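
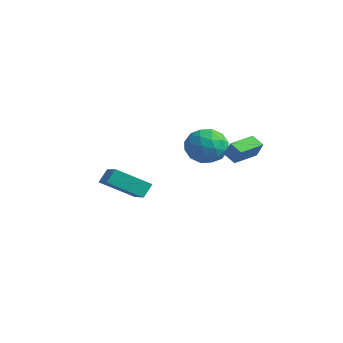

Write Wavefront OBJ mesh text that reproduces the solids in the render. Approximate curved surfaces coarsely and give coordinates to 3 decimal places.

v 1.557 -1.858 0.146
v 0.654 -3.328 1.137
v 1.479 -1.324 0.866
v 0.576 -2.795 1.857
v 3.464 -2.545 0.863
v 2.561 -4.016 1.854
v 3.386 -2.012 1.583
v 2.483 -3.482 2.574
v 3.558 2.571 2.129
v 2.887 2.416 2.555
v 3.32 4.053 2.296
v 2.649 3.897 2.722
v 4.111 2.563 2.998
v 3.44 2.407 3.424
v 3.873 4.044 3.165
v 3.202 3.889 3.591
v 0.57 2.294 3.197
v 1.159 3.27 2.902
v 2.041 1.23 2.618
v 2.63 2.206 2.323
v 2.427 1.96 3.457
v 1.518 2.618 3.815
v 1.682 1.882 1.705
v 0.773 2.54 2.063
v 1.847 3.015 1.98
v 2.308 3.064 3.063
v 0.892 1.436 2.457
v 1.353 1.485 3.54
v 0.735 2.875 3.1
v 2.465 1.625 2.42
v 2.345 1.48 3.086
v 2.692 2.054 2.913
v 0.946 2.492 3.637
v 1.293 3.066 3.463
v 2.038 2.296 3.79
v 1.907 1.434 2.057
v 2.254 2.008 1.883
v 0.508 2.446 2.607
v 0.855 3.02 2.434
v 1.162 2.204 1.73
v 1.486 3.299 2.385
v 2.351 2.674 2.045
v 1.793 2.483 1.682
v 1.259 2.87 1.892
v 1.757 3.328 3.021
v 2.622 2.702 2.681
v 2.502 2.558 3.348
v 1.968 2.945 3.558
v 2.161 3.178 2.48
v 0.578 1.798 2.839
v 1.443 1.172 2.499
v 1.232 1.555 1.962
v 0.698 1.942 2.172
v 0.849 1.826 3.475
v 1.714 1.201 3.135
v 1.941 1.63 3.628
v 1.407 2.017 3.838
v 1.039 1.322 3.04
f 2 4 1
f 5 2 1
f 1 4 3
f 3 5 1
f 2 8 4
f 6 2 5
f 6 8 2
f 4 8 3
f 7 5 3
f 3 8 7
f 7 6 5
f 8 6 7
f 10 12 9
f 13 10 9
f 9 12 11
f 11 13 9
f 10 16 12
f 14 10 13
f 14 16 10
f 12 16 11
f 15 13 11
f 11 16 15
f 15 14 13
f 16 14 15
f 17 54 33
f 54 28 57
f 33 57 22
f 54 57 33
f 17 33 29
f 33 22 34
f 29 34 18
f 33 34 29
f 17 29 38
f 29 18 39
f 38 39 24
f 29 39 38
f 17 38 50
f 38 24 53
f 50 53 27
f 38 53 50
f 17 50 54
f 50 27 58
f 54 58 28
f 50 58 54
f 18 34 45
f 34 22 48
f 45 48 26
f 34 48 45
f 22 57 35
f 57 28 56
f 35 56 21
f 57 56 35
f 28 58 55
f 58 27 51
f 55 51 19
f 58 51 55
f 27 53 52
f 53 24 40
f 52 40 23
f 53 40 52
f 24 39 44
f 39 18 41
f 44 41 25
f 39 41 44
f 20 46 32
f 46 26 47
f 32 47 21
f 46 47 32
f 20 32 30
f 32 21 31
f 30 31 19
f 32 31 30
f 20 30 37
f 30 19 36
f 37 36 23
f 30 36 37
f 20 37 42
f 37 23 43
f 42 43 25
f 37 43 42
f 20 42 46
f 42 25 49
f 46 49 26
f 42 49 46
f 21 47 35
f 47 26 48
f 35 48 22
f 47 48 35
f 19 31 55
f 31 21 56
f 55 56 28
f 31 56 55
f 23 36 52
f 36 19 51
f 52 51 27
f 36 51 52
f 25 43 44
f 43 23 40
f 44 40 24
f 43 40 44
f 26 49 45
f 49 25 41
f 45 41 18
f 49 41 45



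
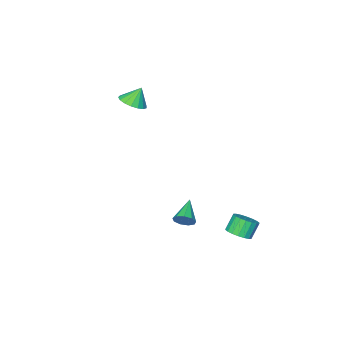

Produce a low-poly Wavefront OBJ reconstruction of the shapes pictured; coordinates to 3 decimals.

v 1.773 3.613 -1.036
v 2.146 3.488 -0.61
v 0.787 2.827 -0.404
v 1.942 3.816 -0.52
v 1.659 4.049 -0.672
v 1.429 4.078 -0.994
v 1.36 3.889 -1.336
v 1.484 3.571 -1.538
v 1.743 3.272 -1.505
v 2.016 3.133 -1.253
v 2.175 3.218 -0.9
v -1.581 3.743 -3.56
v -1.088 3.326 -3.264
v -1.646 3.261 -2.425
v -2.139 3.677 -2.72
v -0.995 3.615 -3.18
v -1.553 3.55 -2.34
v -1.018 3.93 -3.171
v -1.576 3.865 -2.331
v -1.152 4.208 -3.238
v -1.71 4.143 -2.399
v -1.371 4.394 -3.37
v -1.929 4.329 -2.53
v -1.632 4.45 -3.539
v -2.19 4.385 -2.7
v -1.883 4.367 -3.712
v -2.441 4.302 -2.873
v -2.074 4.159 -3.855
v -2.632 4.094 -3.016
v -2.167 3.87 -3.94
v -2.725 3.805 -3.1
v -2.144 3.555 -3.949
v -2.702 3.49 -3.109
v -2.01 3.277 -3.881
v -2.568 3.212 -3.042
v -1.791 3.091 -3.75
v -2.349 3.026 -2.91
v -1.53 3.035 -3.58
v -2.088 2.97 -2.741
v -1.279 3.118 -3.407
v -1.837 3.053 -2.568
v -0.07 -2.745 3.422
v 0.615 -2.515 3.741
v -0.55 -2.615 4.358
v 0.46 -2.193 3.617
v 0.184 -1.997 3.449
v -0.15 -1.973 3.274
v -0.467 -2.125 3.133
v -0.692 -2.42 3.058
v -0.774 -2.789 3.067
v -0.696 -3.148 3.157
v -0.474 -3.414 3.307
v -0.159 -3.527 3.484
v 0.175 -3.461 3.647
v 0.454 -3.231 3.758
v 0.613 -2.889 3.792
f 2 1 4
f 2 4 3
f 4 1 5
f 4 5 3
f 5 1 6
f 5 6 3
f 6 1 7
f 6 7 3
f 7 1 8
f 7 8 3
f 8 1 9
f 8 9 3
f 9 1 10
f 9 10 3
f 10 1 11
f 10 11 3
f 11 1 2
f 11 2 3
f 13 12 16
f 13 16 14
f 14 16 17
f 14 17 15
f 16 12 18
f 16 18 17
f 17 18 19
f 17 19 15
f 18 12 20
f 18 20 19
f 19 20 21
f 19 21 15
f 20 12 22
f 20 22 21
f 21 22 23
f 21 23 15
f 22 12 24
f 22 24 23
f 23 24 25
f 23 25 15
f 24 12 26
f 24 26 25
f 25 26 27
f 25 27 15
f 26 12 28
f 26 28 27
f 27 28 29
f 27 29 15
f 28 12 30
f 28 30 29
f 29 30 31
f 29 31 15
f 30 12 32
f 30 32 31
f 31 32 33
f 31 33 15
f 32 12 34
f 32 34 33
f 33 34 35
f 33 35 15
f 34 12 36
f 34 36 35
f 35 36 37
f 35 37 15
f 36 12 38
f 36 38 37
f 37 38 39
f 37 39 15
f 38 12 40
f 38 40 39
f 39 40 41
f 39 41 15
f 40 12 13
f 40 13 41
f 41 13 14
f 41 14 15
f 43 42 45
f 43 45 44
f 45 42 46
f 45 46 44
f 46 42 47
f 46 47 44
f 47 42 48
f 47 48 44
f 48 42 49
f 48 49 44
f 49 42 50
f 49 50 44
f 50 42 51
f 50 51 44
f 51 42 52
f 51 52 44
f 52 42 53
f 52 53 44
f 53 42 54
f 53 54 44
f 54 42 55
f 54 55 44
f 55 42 56
f 55 56 44
f 56 42 43
f 56 43 44



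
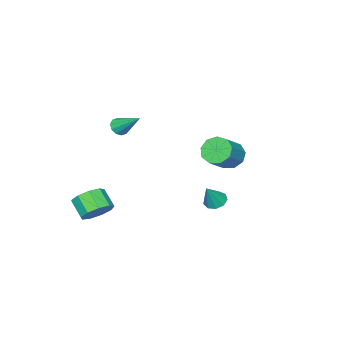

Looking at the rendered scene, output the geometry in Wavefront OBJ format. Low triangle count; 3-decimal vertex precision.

v 1.075 3.939 -1.122
v 1.542 3.453 -1.402
v 1.905 3.961 0.222
v 1.696 3.916 -1.505
v 1.56 4.391 -1.429
v 1.197 4.654 -1.209
v 0.777 4.582 -0.948
v 0.496 4.21 -0.769
v 0.487 3.711 -0.755
v 0.752 3.319 -0.913
v 1.169 3.217 -1.169
v 1.561 -2.953 2.643
v 2.073 -3.2 2.978
v 1.519 -1.367 3.877
v 2.22 -2.964 2.679
v 2.115 -2.724 2.367
v 1.798 -2.571 2.16
v 1.391 -2.564 2.138
v 1.049 -2.706 2.308
v 0.902 -2.942 2.607
v 1.007 -3.183 2.919
v 1.324 -3.335 3.126
v 1.731 -3.342 3.149
v -4.194 0.671 -0.835
v -3.651 0.024 -1.443
v -2.103 0.243 -0.293
v -2.646 0.889 0.315
v -3.576 0.694 -1.671
v -2.028 0.913 -0.521
v -3.79 1.353 -1.508
v -2.242 1.571 -0.358
v -4.193 1.692 -1.03
v -2.646 1.911 0.119
v -4.596 1.554 -0.461
v -3.049 1.772 0.689
v -4.811 1.002 -0.067
v -3.264 1.221 1.083
v -4.737 0.295 -0.032
v -3.19 0.514 1.118
v -4.409 -0.236 -0.373
v -2.862 -0.017 0.777
v -3.98 -0.343 -0.93
v -2.433 -0.124 0.22
v 3.048 -3.415 -4.161
v 3.502 -2.853 -3.345
v 3.205 -3.922 -2.443
v 2.752 -4.485 -3.259
v 2.776 -2.692 -3.393
v 2.479 -3.761 -2.491
v 2.177 -2.869 -3.8
v 1.88 -3.938 -2.898
v 1.986 -3.302 -4.376
v 1.689 -4.371 -3.474
v 2.292 -3.788 -4.852
v 1.995 -4.857 -3.95
v 2.952 -4.1 -5.004
v 2.655 -5.169 -4.102
v 3.657 -4.091 -4.762
v 3.36 -5.16 -3.86
v 4.077 -3.766 -4.238
v 3.781 -4.836 -3.336
v 4.016 -3.277 -3.679
v 3.719 -4.347 -2.777
f 2 1 4
f 2 4 3
f 4 1 5
f 4 5 3
f 5 1 6
f 5 6 3
f 6 1 7
f 6 7 3
f 7 1 8
f 7 8 3
f 8 1 9
f 8 9 3
f 9 1 10
f 9 10 3
f 10 1 11
f 10 11 3
f 11 1 2
f 11 2 3
f 13 12 15
f 13 15 14
f 15 12 16
f 15 16 14
f 16 12 17
f 16 17 14
f 17 12 18
f 17 18 14
f 18 12 19
f 18 19 14
f 19 12 20
f 19 20 14
f 20 12 21
f 20 21 14
f 21 12 22
f 21 22 14
f 22 12 23
f 22 23 14
f 23 12 13
f 23 13 14
f 25 24 28
f 25 28 26
f 26 28 29
f 26 29 27
f 28 24 30
f 28 30 29
f 29 30 31
f 29 31 27
f 30 24 32
f 30 32 31
f 31 32 33
f 31 33 27
f 32 24 34
f 32 34 33
f 33 34 35
f 33 35 27
f 34 24 36
f 34 36 35
f 35 36 37
f 35 37 27
f 36 24 38
f 36 38 37
f 37 38 39
f 37 39 27
f 38 24 40
f 38 40 39
f 39 40 41
f 39 41 27
f 40 24 42
f 40 42 41
f 41 42 43
f 41 43 27
f 42 24 25
f 42 25 43
f 43 25 26
f 43 26 27
f 45 44 48
f 45 48 46
f 46 48 49
f 46 49 47
f 48 44 50
f 48 50 49
f 49 50 51
f 49 51 47
f 50 44 52
f 50 52 51
f 51 52 53
f 51 53 47
f 52 44 54
f 52 54 53
f 53 54 55
f 53 55 47
f 54 44 56
f 54 56 55
f 55 56 57
f 55 57 47
f 56 44 58
f 56 58 57
f 57 58 59
f 57 59 47
f 58 44 60
f 58 60 59
f 59 60 61
f 59 61 47
f 60 44 62
f 60 62 61
f 61 62 63
f 61 63 47
f 62 44 45
f 62 45 63
f 63 45 46
f 63 46 47



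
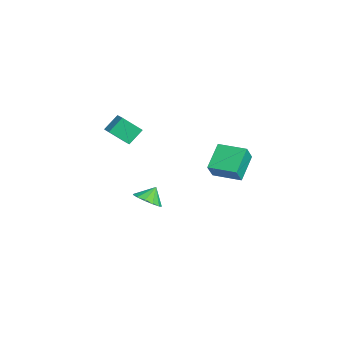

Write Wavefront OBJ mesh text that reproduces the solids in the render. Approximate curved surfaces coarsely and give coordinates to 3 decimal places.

v 1.112 1.868 0.281
v 1.688 1.469 1.292
v -0.15 2.672 1.317
v 0.426 2.273 2.328
v 2.054 3.307 0.312
v 2.63 2.908 1.323
v 0.792 4.111 1.348
v 1.368 3.712 2.359
v -0.164 -3.91 3.727
v -0.572 -3.121 4.534
v -0.087 -2.826 2.707
v -0.494 -2.038 3.514
v 0.634 -3.742 3.966
v 0.227 -2.954 4.773
v 0.712 -2.659 2.946
v 0.304 -1.87 3.753
v -2.794 -1.218 -3.978
v -1.895 -1.027 -3.737
v -3.146 -0.642 -3.122
v -2.05 -0.634 -4.065
v -2.441 -0.425 -4.365
v -2.944 -0.469 -4.543
v -3.399 -0.75 -4.541
v -3.663 -1.18 -4.361
v -3.65 -1.622 -4.059
v -3.366 -1.935 -3.731
v -2.9 -2.021 -3.482
v -2.4 -1.852 -3.39
v -2.026 -1.481 -3.485
f 2 4 1
f 5 2 1
f 1 4 3
f 3 5 1
f 2 8 4
f 6 2 5
f 6 8 2
f 4 8 3
f 7 5 3
f 3 8 7
f 7 6 5
f 8 6 7
f 10 12 9
f 13 10 9
f 9 12 11
f 11 13 9
f 10 16 12
f 14 10 13
f 14 16 10
f 12 16 11
f 15 13 11
f 11 16 15
f 15 14 13
f 16 14 15
f 18 17 20
f 18 20 19
f 20 17 21
f 20 21 19
f 21 17 22
f 21 22 19
f 22 17 23
f 22 23 19
f 23 17 24
f 23 24 19
f 24 17 25
f 24 25 19
f 25 17 26
f 25 26 19
f 26 17 27
f 26 27 19
f 27 17 28
f 27 28 19
f 28 17 29
f 28 29 19
f 29 17 18
f 29 18 19



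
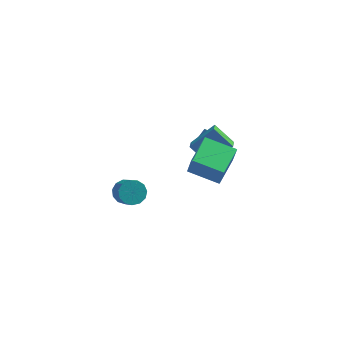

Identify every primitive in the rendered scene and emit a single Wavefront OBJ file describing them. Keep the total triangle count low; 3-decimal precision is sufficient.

v -0.345 1.835 -1.461
v 1.09 2.46 -0.232
v -0.299 2.775 -1.992
v 1.136 3.399 -0.763
v 0.844 1.181 -2.517
v 2.279 1.805 -1.288
v 0.89 2.12 -3.048
v 2.325 2.745 -1.819
v -0.414 -0.968 -0.959
v -0.167 -1.2 0.409
v 0.34 1.067 -0.749
v 0.587 0.834 0.62
v 1.513 -1.634 -1.42
v 1.76 -1.867 -0.051
v 2.267 0.4 -1.209
v 2.514 0.168 0.159
v 0.363 2.854 -3.108
v 1.099 3.608 -2.171
v -0.235 4.099 -3.64
v 0.501 4.853 -2.703
v 1.039 2.927 -3.697
v 1.775 3.681 -2.76
v 0.441 4.172 -4.229
v 1.177 4.926 -3.292
v -3.91 -3.04 -0.895
v -3.097 -2.837 -0.959
v -2.617 -4.278 0.591
v -3.43 -4.48 0.655
v -3.282 -2.548 -0.633
v -2.801 -3.988 0.917
v -3.665 -2.415 -0.39
v -3.185 -3.855 1.16
v -4.127 -2.48 -0.308
v -3.647 -3.92 1.243
v -4.52 -2.723 -0.412
v -4.039 -4.163 1.139
v -4.719 -3.066 -0.669
v -4.239 -4.507 0.881
v -4.661 -3.402 -0.999
v -4.181 -4.842 0.552
v -4.365 -3.622 -1.295
v -3.885 -5.062 0.255
v -3.925 -3.657 -1.464
v -3.444 -5.098 0.086
v -3.479 -3.497 -1.453
v -2.999 -4.937 0.097
v -3.171 -3.191 -1.265
v -2.691 -4.632 0.286
f 2 4 1
f 5 2 1
f 1 4 3
f 3 5 1
f 2 8 4
f 6 2 5
f 6 8 2
f 4 8 3
f 7 5 3
f 3 8 7
f 7 6 5
f 8 6 7
f 10 12 9
f 13 10 9
f 9 12 11
f 11 13 9
f 10 16 12
f 14 10 13
f 14 16 10
f 12 16 11
f 15 13 11
f 11 16 15
f 15 14 13
f 16 14 15
f 18 20 17
f 21 18 17
f 17 20 19
f 19 21 17
f 18 24 20
f 22 18 21
f 22 24 18
f 20 24 19
f 23 21 19
f 19 24 23
f 23 22 21
f 24 22 23
f 26 25 29
f 26 29 27
f 27 29 30
f 27 30 28
f 29 25 31
f 29 31 30
f 30 31 32
f 30 32 28
f 31 25 33
f 31 33 32
f 32 33 34
f 32 34 28
f 33 25 35
f 33 35 34
f 34 35 36
f 34 36 28
f 35 25 37
f 35 37 36
f 36 37 38
f 36 38 28
f 37 25 39
f 37 39 38
f 38 39 40
f 38 40 28
f 39 25 41
f 39 41 40
f 40 41 42
f 40 42 28
f 41 25 43
f 41 43 42
f 42 43 44
f 42 44 28
f 43 25 45
f 43 45 44
f 44 45 46
f 44 46 28
f 45 25 47
f 45 47 46
f 46 47 48
f 46 48 28
f 47 25 26
f 47 26 48
f 48 26 27
f 48 27 28



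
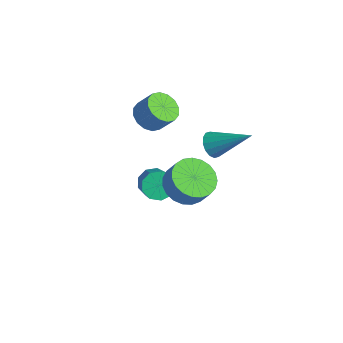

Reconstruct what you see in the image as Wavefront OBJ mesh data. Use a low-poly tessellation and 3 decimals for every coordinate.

v 2.854 0.524 1.608
v 3.772 0.625 1.068
v 4.305 0.718 1.992
v 3.386 0.616 2.532
v 3.638 1.048 1.103
v 4.171 1.14 2.027
v 3.368 1.38 1.226
v 3.901 1.473 2.149
v 3.01 1.564 1.414
v 3.543 1.657 2.338
v 2.624 1.569 1.636
v 3.157 1.661 2.56
v 2.278 1.392 1.854
v 2.811 1.484 2.777
v 2.032 1.066 2.028
v 2.565 1.158 2.952
v 1.928 0.645 2.131
v 2.46 0.738 3.054
v 1.983 0.204 2.142
v 2.516 0.296 3.066
v 2.19 -0.182 2.062
v 2.722 -0.09 2.985
v 2.511 -0.446 1.903
v 3.043 -0.354 2.826
v 2.891 -0.542 1.693
v 3.424 -0.45 2.617
v 3.265 -0.454 1.469
v 3.798 -0.362 2.392
v 3.568 -0.197 1.268
v 4.1 -0.105 2.192
v 3.747 0.185 1.127
v 4.28 0.277 2.05
v -2.513 2.746 1.076
v -1.999 3.229 0.55
v -1.353 3.597 1.518
v -1.867 3.114 2.044
v -2.338 3.507 0.671
v -1.693 3.875 1.638
v -2.725 3.582 0.9
v -2.079 3.95 1.868
v -3.054 3.432 1.177
v -2.409 3.8 2.144
v -3.239 3.099 1.426
v -2.593 3.467 2.394
v -3.229 2.671 1.582
v -2.583 3.039 2.55
v -3.027 2.263 1.602
v -2.381 2.631 2.57
v -2.687 1.985 1.482
v -2.042 2.353 2.449
v -2.301 1.91 1.252
v -1.655 2.278 2.22
v -1.971 2.06 0.976
v -1.326 2.428 1.943
v -1.787 2.393 0.726
v -1.141 2.761 1.694
v -1.797 2.821 0.57
v -1.151 3.189 1.538
v 1.339 3.331 1.537
v 1.792 2.797 1.425
v 2.841 4.349 2.763
v 1.855 3.034 1.151
v 1.779 3.351 0.981
v 1.586 3.662 0.96
v 1.326 3.885 1.093
v 1.069 3.96 1.346
v 0.885 3.866 1.649
v 0.822 3.629 1.923
v 0.898 3.312 2.093
v 1.092 3 2.115
v 1.352 2.777 1.981
v 1.608 2.703 1.728
v -0.926 1.781 -2.165
v -0.492 2.437 -2.24
v 0.6 1.834 -1.19
v 0.166 1.179 -1.115
v -0.847 2.496 -1.837
v 0.245 1.893 -0.787
v -1.239 2.22 -1.588
v -0.148 1.617 -0.538
v -1.485 1.739 -1.608
v -0.393 1.136 -0.558
v -1.469 1.278 -1.89
v -0.377 0.675 -0.839
v -1.199 1.052 -2.3
v -0.107 0.45 -1.25
v -0.801 1.168 -2.647
v 0.29 0.565 -1.597
v -0.462 1.57 -2.768
v 0.63 0.968 -1.718
v -0.339 2.072 -2.608
v 0.752 1.469 -1.558
f 2 1 5
f 2 5 3
f 3 5 6
f 3 6 4
f 5 1 7
f 5 7 6
f 6 7 8
f 6 8 4
f 7 1 9
f 7 9 8
f 8 9 10
f 8 10 4
f 9 1 11
f 9 11 10
f 10 11 12
f 10 12 4
f 11 1 13
f 11 13 12
f 12 13 14
f 12 14 4
f 13 1 15
f 13 15 14
f 14 15 16
f 14 16 4
f 15 1 17
f 15 17 16
f 16 17 18
f 16 18 4
f 17 1 19
f 17 19 18
f 18 19 20
f 18 20 4
f 19 1 21
f 19 21 20
f 20 21 22
f 20 22 4
f 21 1 23
f 21 23 22
f 22 23 24
f 22 24 4
f 23 1 25
f 23 25 24
f 24 25 26
f 24 26 4
f 25 1 27
f 25 27 26
f 26 27 28
f 26 28 4
f 27 1 29
f 27 29 28
f 28 29 30
f 28 30 4
f 29 1 31
f 29 31 30
f 30 31 32
f 30 32 4
f 31 1 2
f 31 2 32
f 32 2 3
f 32 3 4
f 34 33 37
f 34 37 35
f 35 37 38
f 35 38 36
f 37 33 39
f 37 39 38
f 38 39 40
f 38 40 36
f 39 33 41
f 39 41 40
f 40 41 42
f 40 42 36
f 41 33 43
f 41 43 42
f 42 43 44
f 42 44 36
f 43 33 45
f 43 45 44
f 44 45 46
f 44 46 36
f 45 33 47
f 45 47 46
f 46 47 48
f 46 48 36
f 47 33 49
f 47 49 48
f 48 49 50
f 48 50 36
f 49 33 51
f 49 51 50
f 50 51 52
f 50 52 36
f 51 33 53
f 51 53 52
f 52 53 54
f 52 54 36
f 53 33 55
f 53 55 54
f 54 55 56
f 54 56 36
f 55 33 57
f 55 57 56
f 56 57 58
f 56 58 36
f 57 33 34
f 57 34 58
f 58 34 35
f 58 35 36
f 60 59 62
f 60 62 61
f 62 59 63
f 62 63 61
f 63 59 64
f 63 64 61
f 64 59 65
f 64 65 61
f 65 59 66
f 65 66 61
f 66 59 67
f 66 67 61
f 67 59 68
f 67 68 61
f 68 59 69
f 68 69 61
f 69 59 70
f 69 70 61
f 70 59 71
f 70 71 61
f 71 59 72
f 71 72 61
f 72 59 60
f 72 60 61
f 74 73 77
f 74 77 75
f 75 77 78
f 75 78 76
f 77 73 79
f 77 79 78
f 78 79 80
f 78 80 76
f 79 73 81
f 79 81 80
f 80 81 82
f 80 82 76
f 81 73 83
f 81 83 82
f 82 83 84
f 82 84 76
f 83 73 85
f 83 85 84
f 84 85 86
f 84 86 76
f 85 73 87
f 85 87 86
f 86 87 88
f 86 88 76
f 87 73 89
f 87 89 88
f 88 89 90
f 88 90 76
f 89 73 91
f 89 91 90
f 90 91 92
f 90 92 76
f 91 73 74
f 91 74 92
f 92 74 75
f 92 75 76



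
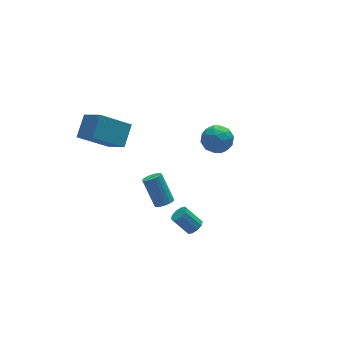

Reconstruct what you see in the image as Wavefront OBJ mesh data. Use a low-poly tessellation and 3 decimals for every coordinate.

v 0.309 -2.509 -3.721
v 0.609 -2.05 -3.767
v -0.07 -1.513 -2.824
v -0.369 -1.971 -2.779
v 0.342 -2.022 -3.975
v -0.337 -1.485 -3.032
v 0.062 -2.18 -4.087
v -0.616 -1.643 -3.144
v -0.123 -2.463 -4.058
v -0.802 -1.926 -3.116
v -0.143 -2.764 -3.902
v -0.822 -2.227 -2.959
v 0.01 -2.967 -3.676
v -0.669 -2.43 -2.733
v 0.277 -2.995 -3.468
v -0.402 -2.458 -2.525
v 0.556 -2.837 -3.356
v -0.122 -2.3 -2.413
v 0.742 -2.554 -3.384
v 0.063 -2.017 -2.442
v 0.762 -2.253 -3.541
v 0.083 -1.716 -2.598
v 3.929 2.757 -2.626
v 4.48 2.1 -2.157
v 2.84 2.66 -1.483
v 3.391 2.003 -1.014
v 3.684 2.934 -1.073
v 4.358 2.994 -1.78
v 2.962 1.766 -1.86
v 3.636 1.826 -2.567
v 3.883 1.488 -1.683
v 4.329 2.209 -1.197
v 2.991 2.551 -2.443
v 3.437 3.272 -1.957
v 4.3 2.437 -2.492
v 3.02 2.323 -1.148
v 3.192 2.87 -1.183
v 3.516 2.484 -0.907
v 4.228 2.962 -2.27
v 4.552 2.576 -1.994
v 4.084 3.066 -1.358
v 2.768 2.184 -1.646
v 3.092 1.798 -1.37
v 3.804 2.276 -2.733
v 4.128 1.89 -2.457
v 3.236 1.694 -2.282
v 4.273 1.691 -1.938
v 3.633 1.634 -1.266
v 3.381 1.495 -1.763
v 3.777 1.53 -2.178
v 4.535 2.115 -1.652
v 3.895 2.058 -0.98
v 4.067 2.605 -1.015
v 4.463 2.64 -1.43
v 4.184 1.755 -1.373
v 3.425 2.702 -2.66
v 2.785 2.645 -1.988
v 2.857 2.12 -2.21
v 3.253 2.155 -2.625
v 3.687 3.126 -2.374
v 3.047 3.069 -1.702
v 3.543 3.23 -1.462
v 3.939 3.265 -1.877
v 3.136 3.005 -2.267
v -2.008 -4.055 0.961
v -1.637 -4.325 1.227
v -1.921 -3.354 2.605
v -2.292 -3.085 2.339
v -1.514 -4.149 1.128
v -1.798 -3.178 2.507
v -1.489 -3.955 0.997
v -1.773 -2.984 2.376
v -1.566 -3.781 0.858
v -1.851 -2.81 2.237
v -1.731 -3.661 0.74
v -2.016 -2.69 2.119
v -1.951 -3.619 0.665
v -2.236 -2.648 2.044
v -2.182 -3.664 0.649
v -2.467 -2.693 2.028
v -2.379 -3.786 0.695
v -2.663 -2.815 2.073
v -2.502 -3.962 0.793
v -2.786 -2.991 2.172
v -2.527 -4.156 0.924
v -2.811 -3.185 2.303
v -2.449 -4.33 1.063
v -2.734 -3.359 2.442
v -2.284 -4.45 1.181
v -2.569 -3.479 2.56
v -2.064 -4.492 1.256
v -2.349 -3.521 2.635
v -1.833 -4.447 1.272
v -2.118 -3.476 2.651
v -2.411 3.162 -0.925
v -1.937 1.888 0.045
v -4.062 3.459 0.271
v -3.588 2.185 1.241
v -1.632 4.095 -0.081
v -1.158 2.821 0.889
v -3.283 4.392 1.115
v -2.809 3.118 2.085
f 2 1 5
f 2 5 3
f 3 5 6
f 3 6 4
f 5 1 7
f 5 7 6
f 6 7 8
f 6 8 4
f 7 1 9
f 7 9 8
f 8 9 10
f 8 10 4
f 9 1 11
f 9 11 10
f 10 11 12
f 10 12 4
f 11 1 13
f 11 13 12
f 12 13 14
f 12 14 4
f 13 1 15
f 13 15 14
f 14 15 16
f 14 16 4
f 15 1 17
f 15 17 16
f 16 17 18
f 16 18 4
f 17 1 19
f 17 19 18
f 18 19 20
f 18 20 4
f 19 1 21
f 19 21 20
f 20 21 22
f 20 22 4
f 21 1 2
f 21 2 22
f 22 2 3
f 22 3 4
f 23 60 39
f 60 34 63
f 39 63 28
f 60 63 39
f 23 39 35
f 39 28 40
f 35 40 24
f 39 40 35
f 23 35 44
f 35 24 45
f 44 45 30
f 35 45 44
f 23 44 56
f 44 30 59
f 56 59 33
f 44 59 56
f 23 56 60
f 56 33 64
f 60 64 34
f 56 64 60
f 24 40 51
f 40 28 54
f 51 54 32
f 40 54 51
f 28 63 41
f 63 34 62
f 41 62 27
f 63 62 41
f 34 64 61
f 64 33 57
f 61 57 25
f 64 57 61
f 33 59 58
f 59 30 46
f 58 46 29
f 59 46 58
f 30 45 50
f 45 24 47
f 50 47 31
f 45 47 50
f 26 52 38
f 52 32 53
f 38 53 27
f 52 53 38
f 26 38 36
f 38 27 37
f 36 37 25
f 38 37 36
f 26 36 43
f 36 25 42
f 43 42 29
f 36 42 43
f 26 43 48
f 43 29 49
f 48 49 31
f 43 49 48
f 26 48 52
f 48 31 55
f 52 55 32
f 48 55 52
f 27 53 41
f 53 32 54
f 41 54 28
f 53 54 41
f 25 37 61
f 37 27 62
f 61 62 34
f 37 62 61
f 29 42 58
f 42 25 57
f 58 57 33
f 42 57 58
f 31 49 50
f 49 29 46
f 50 46 30
f 49 46 50
f 32 55 51
f 55 31 47
f 51 47 24
f 55 47 51
f 66 65 69
f 66 69 67
f 67 69 70
f 67 70 68
f 69 65 71
f 69 71 70
f 70 71 72
f 70 72 68
f 71 65 73
f 71 73 72
f 72 73 74
f 72 74 68
f 73 65 75
f 73 75 74
f 74 75 76
f 74 76 68
f 75 65 77
f 75 77 76
f 76 77 78
f 76 78 68
f 77 65 79
f 77 79 78
f 78 79 80
f 78 80 68
f 79 65 81
f 79 81 80
f 80 81 82
f 80 82 68
f 81 65 83
f 81 83 82
f 82 83 84
f 82 84 68
f 83 65 85
f 83 85 84
f 84 85 86
f 84 86 68
f 85 65 87
f 85 87 86
f 86 87 88
f 86 88 68
f 87 65 89
f 87 89 88
f 88 89 90
f 88 90 68
f 89 65 91
f 89 91 90
f 90 91 92
f 90 92 68
f 91 65 93
f 91 93 92
f 92 93 94
f 92 94 68
f 93 65 66
f 93 66 94
f 94 66 67
f 94 67 68
f 96 98 95
f 99 96 95
f 95 98 97
f 97 99 95
f 96 102 98
f 100 96 99
f 100 102 96
f 98 102 97
f 101 99 97
f 97 102 101
f 101 100 99
f 102 100 101



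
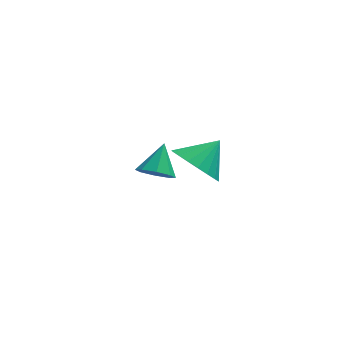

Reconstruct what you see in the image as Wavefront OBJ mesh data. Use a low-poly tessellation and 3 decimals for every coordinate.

v 0.17 -2.644 1.476
v 0.873 -2.5 0.655
v 1.07 -1.976 2.364
v 0.62 -2.125 0.63
v 0.289 -1.84 0.75
v -0.062 -1.693 0.996
v -0.373 -1.712 1.325
v -0.591 -1.891 1.68
v -0.677 -2.201 2
v -0.616 -2.587 2.229
v -0.419 -2.983 2.328
v -0.121 -3.321 2.279
v 0.228 -3.541 2.092
v 0.567 -3.607 1.798
v 0.837 -3.506 1.449
v 0.992 -3.256 1.104
v 1.005 -2.9 0.823
v -1.239 1.611 -2.366
v -0.454 1.498 -2.531
v -0.881 2.629 -1.354
v -0.709 1.939 -2.884
v -1.275 2.188 -2.934
v -1.819 2.099 -2.652
v -2.024 1.724 -2.202
v -1.769 1.283 -1.849
v -1.204 1.034 -1.799
v -0.659 1.123 -2.081
f 2 1 4
f 2 4 3
f 4 1 5
f 4 5 3
f 5 1 6
f 5 6 3
f 6 1 7
f 6 7 3
f 7 1 8
f 7 8 3
f 8 1 9
f 8 9 3
f 9 1 10
f 9 10 3
f 10 1 11
f 10 11 3
f 11 1 12
f 11 12 3
f 12 1 13
f 12 13 3
f 13 1 14
f 13 14 3
f 14 1 15
f 14 15 3
f 15 1 16
f 15 16 3
f 16 1 17
f 16 17 3
f 17 1 2
f 17 2 3
f 19 18 21
f 19 21 20
f 21 18 22
f 21 22 20
f 22 18 23
f 22 23 20
f 23 18 24
f 23 24 20
f 24 18 25
f 24 25 20
f 25 18 26
f 25 26 20
f 26 18 27
f 26 27 20
f 27 18 19
f 27 19 20



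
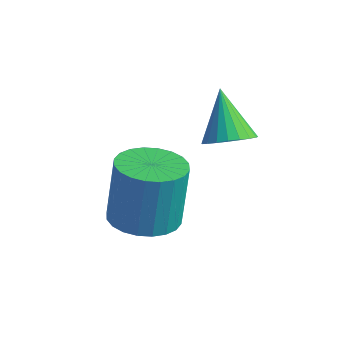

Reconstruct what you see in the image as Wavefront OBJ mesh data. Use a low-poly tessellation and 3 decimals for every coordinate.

v 4.11 -1.181 -0.521
v 4.756 -1.13 -0.104
v 3.23 -0.519 0.761
v 4.75 -0.847 -0.254
v 4.634 -0.621 -0.45
v 4.428 -0.493 -0.658
v 4.166 -0.483 -0.842
v 3.895 -0.594 -0.971
v 3.661 -0.807 -1.022
v 3.505 -1.084 -0.987
v 3.453 -1.378 -0.871
v 3.515 -1.638 -0.694
v 3.68 -1.818 -0.488
v 3.919 -1.889 -0.287
v 4.191 -1.837 -0.127
v 4.45 -1.672 -0.035
v 4.649 -1.422 -0.027
v 2.631 -3.011 -3.525
v 3.263 -2.199 -3.678
v 3.181 -1.758 -1.667
v 2.549 -2.569 -1.515
v 2.9 -2.027 -3.73
v 2.817 -1.586 -1.72
v 2.495 -2.005 -3.752
v 2.413 -1.563 -1.741
v 2.111 -2.136 -3.739
v 2.029 -1.694 -1.728
v 1.806 -2.4 -3.693
v 1.724 -1.958 -1.683
v 1.627 -2.757 -3.622
v 1.545 -2.315 -1.612
v 1.601 -3.153 -3.536
v 1.519 -2.711 -1.526
v 1.731 -3.527 -3.449
v 1.649 -3.085 -1.438
v 1.999 -3.822 -3.373
v 1.917 -3.381 -1.362
v 2.363 -3.994 -3.32
v 2.28 -3.553 -1.31
v 2.767 -4.017 -3.299
v 2.685 -3.575 -1.288
v 3.151 -3.886 -3.312
v 3.069 -3.444 -1.301
v 3.456 -3.622 -3.357
v 3.374 -3.18 -1.347
v 3.635 -3.265 -3.428
v 3.553 -2.823 -1.418
v 3.661 -2.869 -3.514
v 3.579 -2.427 -1.504
v 3.531 -2.495 -3.602
v 3.449 -2.053 -1.591
f 2 1 4
f 2 4 3
f 4 1 5
f 4 5 3
f 5 1 6
f 5 6 3
f 6 1 7
f 6 7 3
f 7 1 8
f 7 8 3
f 8 1 9
f 8 9 3
f 9 1 10
f 9 10 3
f 10 1 11
f 10 11 3
f 11 1 12
f 11 12 3
f 12 1 13
f 12 13 3
f 13 1 14
f 13 14 3
f 14 1 15
f 14 15 3
f 15 1 16
f 15 16 3
f 16 1 17
f 16 17 3
f 17 1 2
f 17 2 3
f 19 18 22
f 19 22 20
f 20 22 23
f 20 23 21
f 22 18 24
f 22 24 23
f 23 24 25
f 23 25 21
f 24 18 26
f 24 26 25
f 25 26 27
f 25 27 21
f 26 18 28
f 26 28 27
f 27 28 29
f 27 29 21
f 28 18 30
f 28 30 29
f 29 30 31
f 29 31 21
f 30 18 32
f 30 32 31
f 31 32 33
f 31 33 21
f 32 18 34
f 32 34 33
f 33 34 35
f 33 35 21
f 34 18 36
f 34 36 35
f 35 36 37
f 35 37 21
f 36 18 38
f 36 38 37
f 37 38 39
f 37 39 21
f 38 18 40
f 38 40 39
f 39 40 41
f 39 41 21
f 40 18 42
f 40 42 41
f 41 42 43
f 41 43 21
f 42 18 44
f 42 44 43
f 43 44 45
f 43 45 21
f 44 18 46
f 44 46 45
f 45 46 47
f 45 47 21
f 46 18 48
f 46 48 47
f 47 48 49
f 47 49 21
f 48 18 50
f 48 50 49
f 49 50 51
f 49 51 21
f 50 18 19
f 50 19 51
f 51 19 20
f 51 20 21



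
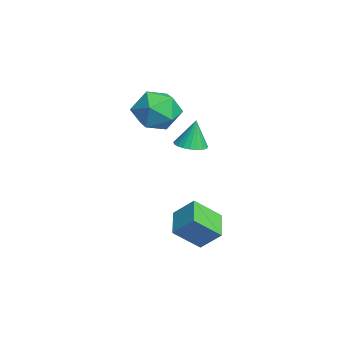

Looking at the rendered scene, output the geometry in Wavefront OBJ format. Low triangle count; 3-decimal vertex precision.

v -1.282 -1.037 1.755
v -0.82 -1.359 1.846
v -1.358 -0.843 2.825
v -0.725 -1.144 1.814
v -0.726 -0.911 1.772
v -0.824 -0.7 1.726
v -1 -0.547 1.686
v -1.226 -0.479 1.657
v -1.461 -0.507 1.646
v -1.665 -0.627 1.653
v -1.803 -0.819 1.678
v -1.851 -1.048 1.717
v -1.8 -1.275 1.761
v -1.66 -1.461 1.805
v -1.455 -1.574 1.841
v -1.219 -1.594 1.861
v -0.995 -1.518 1.863
v 0.236 -1.849 -0.562
v 0.564 -1.232 0.111
v 0.145 -0.938 -1.353
v 0.474 -0.321 -0.68
v 1.286 -2.039 -0.9
v 1.615 -1.422 -0.227
v 1.196 -1.128 -1.691
v 1.524 -0.511 -1.018
v -2.408 -1.107 2.802
v -2.078 -1.5 3.585
v -2.702 -2.48 2.235
v -2.372 -2.873 3.018
v -3.174 -2.391 3.038
v -2.992 -1.542 3.389
v -1.788 -2.438 2.431
v -1.606 -1.589 2.782
v -1.695 -2.323 3.355
v -2.552 -2.294 3.731
v -2.228 -1.686 2.089
v -3.085 -1.657 2.465
f 2 1 4
f 2 4 3
f 4 1 5
f 4 5 3
f 5 1 6
f 5 6 3
f 6 1 7
f 6 7 3
f 7 1 8
f 7 8 3
f 8 1 9
f 8 9 3
f 9 1 10
f 9 10 3
f 10 1 11
f 10 11 3
f 11 1 12
f 11 12 3
f 12 1 13
f 12 13 3
f 13 1 14
f 13 14 3
f 14 1 15
f 14 15 3
f 15 1 16
f 15 16 3
f 16 1 17
f 16 17 3
f 17 1 2
f 17 2 3
f 19 21 18
f 22 19 18
f 18 21 20
f 20 22 18
f 19 25 21
f 23 19 22
f 23 25 19
f 21 25 20
f 24 22 20
f 20 25 24
f 24 23 22
f 25 23 24
f 26 37 31
f 26 31 27
f 26 27 33
f 26 33 36
f 26 36 37
f 27 31 35
f 31 37 30
f 37 36 28
f 36 33 32
f 33 27 34
f 29 35 30
f 29 30 28
f 29 28 32
f 29 32 34
f 29 34 35
f 30 35 31
f 28 30 37
f 32 28 36
f 34 32 33
f 35 34 27



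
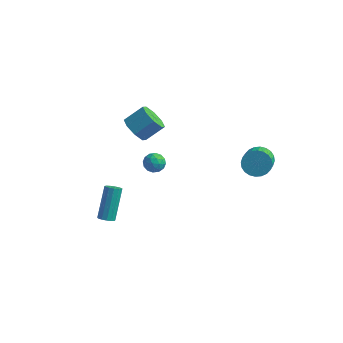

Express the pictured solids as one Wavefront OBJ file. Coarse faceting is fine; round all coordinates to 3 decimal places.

v -4.255 2.144 1.187
v -3.558 2.181 0.514
v -2.747 3.012 1.399
v -3.445 2.976 2.073
v -4.049 2.733 0.445
v -3.238 3.565 1.33
v -4.661 2.941 0.811
v -3.85 3.772 1.696
v -5.035 2.682 1.397
v -4.224 3.513 2.282
v -4.953 2.108 1.861
v -4.142 2.939 2.746
v -4.462 1.555 1.93
v -3.651 2.387 2.815
v -3.85 1.348 1.564
v -3.039 2.179 2.449
v -3.476 1.607 0.978
v -2.665 2.438 1.863
v 3.056 3.551 0.31
v 3.527 3.225 -0.371
v 4.015 1.762 0.669
v 3.544 2.089 1.35
v 3.766 3.419 -0.21
v 4.254 1.956 0.83
v 3.897 3.633 0.03
v 4.385 2.17 1.07
v 3.899 3.835 0.313
v 4.388 2.372 1.352
v 3.774 3.994 0.595
v 4.262 2.531 1.635
v 3.539 4.085 0.834
v 4.027 2.622 1.873
v 3.23 4.095 0.993
v 3.719 2.632 2.033
v 2.895 4.022 1.048
v 3.384 2.559 2.088
v 2.585 3.878 0.991
v 3.073 2.415 2.031
v 2.346 3.684 0.83
v 2.834 2.221 1.87
v 2.215 3.47 0.59
v 2.703 2.007 1.63
v 2.212 3.268 0.308
v 2.701 1.805 1.347
v 2.338 3.109 0.025
v 2.826 1.646 1.065
v 2.573 3.018 -0.213
v 3.061 1.555 0.826
v 2.881 3.008 -0.373
v 3.37 1.545 0.667
v 3.216 3.081 -0.428
v 3.705 1.618 0.612
v -2.637 -4.301 -0.978
v -2.13 -4.258 -0.949
v -2.336 -2.996 0.767
v -2.843 -3.039 0.738
v -2.22 -4.043 -1.118
v -2.426 -2.781 0.599
v -2.442 -3.91 -1.242
v -2.648 -2.649 0.474
v -2.727 -3.901 -1.282
v -2.932 -2.64 0.434
v -2.983 -4.02 -1.226
v -3.188 -2.758 0.49
v -3.129 -4.227 -1.091
v -3.335 -2.965 0.625
v -3.119 -4.458 -0.921
v -3.325 -3.196 0.796
v -2.956 -4.639 -0.768
v -3.162 -3.377 0.948
v -2.692 -4.712 -0.682
v -2.898 -3.451 1.034
v -2.41 -4.656 -0.69
v -2.616 -3.394 1.026
v -2.201 -4.486 -0.79
v -2.407 -3.224 0.927
v -0.67 -2.072 3.956
v -0.24 -1.902 3.467
v -0.9 -2.998 3.433
v -0.47 -2.828 2.944
v -0.238 -2.987 3.555
v -0.096 -2.415 3.879
v -1.044 -2.485 3.021
v -0.902 -1.913 3.345
v -0.471 -2.158 2.889
v 0.027 -2.468 3.219
v -1.167 -2.432 3.681
v -0.669 -2.742 4.011
v -0.435 -1.905 3.758
v -0.705 -2.995 3.142
v -0.569 -3.088 3.502
v -0.316 -2.988 3.214
v -0.35 -2.207 4
v -0.097 -2.107 3.712
v -0.096 -2.745 3.764
v -1.043 -2.793 3.188
v -0.79 -2.693 2.9
v -0.824 -1.912 3.686
v -0.571 -1.812 3.398
v -1.044 -2.155 3.136
v -0.318 -1.956 3.131
v -0.453 -2.501 2.823
v -0.791 -2.299 2.869
v -0.707 -1.962 3.059
v -0.025 -2.138 3.324
v -0.161 -2.683 3.017
v -0.024 -2.776 3.376
v 0.059 -2.44 3.566
v -0.161 -2.289 2.985
v -0.979 -2.217 3.883
v -1.115 -2.762 3.576
v -1.199 -2.46 3.334
v -1.116 -2.124 3.524
v -0.687 -2.399 4.077
v -0.822 -2.944 3.769
v -0.433 -2.938 3.841
v -0.349 -2.601 4.031
v -0.979 -2.611 3.915
f 2 1 5
f 2 5 3
f 3 5 6
f 3 6 4
f 5 1 7
f 5 7 6
f 6 7 8
f 6 8 4
f 7 1 9
f 7 9 8
f 8 9 10
f 8 10 4
f 9 1 11
f 9 11 10
f 10 11 12
f 10 12 4
f 11 1 13
f 11 13 12
f 12 13 14
f 12 14 4
f 13 1 15
f 13 15 14
f 14 15 16
f 14 16 4
f 15 1 17
f 15 17 16
f 16 17 18
f 16 18 4
f 17 1 2
f 17 2 18
f 18 2 3
f 18 3 4
f 20 19 23
f 20 23 21
f 21 23 24
f 21 24 22
f 23 19 25
f 23 25 24
f 24 25 26
f 24 26 22
f 25 19 27
f 25 27 26
f 26 27 28
f 26 28 22
f 27 19 29
f 27 29 28
f 28 29 30
f 28 30 22
f 29 19 31
f 29 31 30
f 30 31 32
f 30 32 22
f 31 19 33
f 31 33 32
f 32 33 34
f 32 34 22
f 33 19 35
f 33 35 34
f 34 35 36
f 34 36 22
f 35 19 37
f 35 37 36
f 36 37 38
f 36 38 22
f 37 19 39
f 37 39 38
f 38 39 40
f 38 40 22
f 39 19 41
f 39 41 40
f 40 41 42
f 40 42 22
f 41 19 43
f 41 43 42
f 42 43 44
f 42 44 22
f 43 19 45
f 43 45 44
f 44 45 46
f 44 46 22
f 45 19 47
f 45 47 46
f 46 47 48
f 46 48 22
f 47 19 49
f 47 49 48
f 48 49 50
f 48 50 22
f 49 19 51
f 49 51 50
f 50 51 52
f 50 52 22
f 51 19 20
f 51 20 52
f 52 20 21
f 52 21 22
f 54 53 57
f 54 57 55
f 55 57 58
f 55 58 56
f 57 53 59
f 57 59 58
f 58 59 60
f 58 60 56
f 59 53 61
f 59 61 60
f 60 61 62
f 60 62 56
f 61 53 63
f 61 63 62
f 62 63 64
f 62 64 56
f 63 53 65
f 63 65 64
f 64 65 66
f 64 66 56
f 65 53 67
f 65 67 66
f 66 67 68
f 66 68 56
f 67 53 69
f 67 69 68
f 68 69 70
f 68 70 56
f 69 53 71
f 69 71 70
f 70 71 72
f 70 72 56
f 71 53 73
f 71 73 72
f 72 73 74
f 72 74 56
f 73 53 75
f 73 75 74
f 74 75 76
f 74 76 56
f 75 53 54
f 75 54 76
f 76 54 55
f 76 55 56
f 77 114 93
f 114 88 117
f 93 117 82
f 114 117 93
f 77 93 89
f 93 82 94
f 89 94 78
f 93 94 89
f 77 89 98
f 89 78 99
f 98 99 84
f 89 99 98
f 77 98 110
f 98 84 113
f 110 113 87
f 98 113 110
f 77 110 114
f 110 87 118
f 114 118 88
f 110 118 114
f 78 94 105
f 94 82 108
f 105 108 86
f 94 108 105
f 82 117 95
f 117 88 116
f 95 116 81
f 117 116 95
f 88 118 115
f 118 87 111
f 115 111 79
f 118 111 115
f 87 113 112
f 113 84 100
f 112 100 83
f 113 100 112
f 84 99 104
f 99 78 101
f 104 101 85
f 99 101 104
f 80 106 92
f 106 86 107
f 92 107 81
f 106 107 92
f 80 92 90
f 92 81 91
f 90 91 79
f 92 91 90
f 80 90 97
f 90 79 96
f 97 96 83
f 90 96 97
f 80 97 102
f 97 83 103
f 102 103 85
f 97 103 102
f 80 102 106
f 102 85 109
f 106 109 86
f 102 109 106
f 81 107 95
f 107 86 108
f 95 108 82
f 107 108 95
f 79 91 115
f 91 81 116
f 115 116 88
f 91 116 115
f 83 96 112
f 96 79 111
f 112 111 87
f 96 111 112
f 85 103 104
f 103 83 100
f 104 100 84
f 103 100 104
f 86 109 105
f 109 85 101
f 105 101 78
f 109 101 105



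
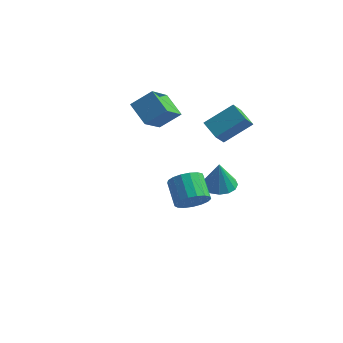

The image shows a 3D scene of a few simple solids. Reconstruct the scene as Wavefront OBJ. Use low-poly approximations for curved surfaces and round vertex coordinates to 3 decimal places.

v 3.297 -2.685 1.858
v 3.597 -3.007 2.597
v 2.923 -2.016 3.301
v 2.623 -1.695 2.562
v 3.883 -2.733 2.485
v 3.209 -1.742 3.19
v 4.035 -2.448 2.23
v 3.361 -1.457 2.935
v 4.018 -2.217 1.889
v 3.344 -1.227 2.594
v 3.835 -2.094 1.541
v 3.161 -1.103 2.246
v 3.53 -2.106 1.266
v 2.856 -1.116 1.971
v 3.171 -2.251 1.126
v 2.497 -1.26 1.831
v 2.841 -2.495 1.154
v 2.167 -1.505 1.859
v 2.615 -2.783 1.343
v 1.941 -1.793 2.048
v 2.546 -3.049 1.65
v 1.872 -2.058 2.354
v 2.649 -3.231 2.004
v 1.974 -2.24 2.709
v 2.9 -3.288 2.325
v 2.226 -2.298 3.03
v 3.242 -3.207 2.539
v 2.568 -2.217 3.244
v 2.379 3.234 2.482
v 2.244 2.307 3.508
v 3.573 4.122 3.441
v 3.438 3.195 4.467
v 3.162 2.645 2.053
v 3.027 1.718 3.079
v 4.356 3.533 3.012
v 4.221 2.606 4.038
v -1.551 2.626 3.752
v -0.604 3.151 4.558
v -1.305 4.127 2.485
v -0.358 4.652 3.291
v -0.562 1.888 3.069
v 0.385 2.413 3.875
v -0.316 3.389 1.802
v 0.631 3.914 2.608
v 2.719 3.582 -1.944
v 3.583 3.371 -1.946
v 2.701 3.498 -0.356
v 3.573 3.83 -1.921
v 3.334 4.224 -1.903
v 2.93 4.445 -1.896
v 2.469 4.435 -1.901
v 2.076 4.197 -1.918
v 1.854 3.794 -1.942
v 1.864 3.334 -1.966
v 2.103 2.94 -1.985
v 2.507 2.719 -1.992
v 2.968 2.729 -1.986
v 3.362 2.967 -1.969
f 2 1 5
f 2 5 3
f 3 5 6
f 3 6 4
f 5 1 7
f 5 7 6
f 6 7 8
f 6 8 4
f 7 1 9
f 7 9 8
f 8 9 10
f 8 10 4
f 9 1 11
f 9 11 10
f 10 11 12
f 10 12 4
f 11 1 13
f 11 13 12
f 12 13 14
f 12 14 4
f 13 1 15
f 13 15 14
f 14 15 16
f 14 16 4
f 15 1 17
f 15 17 16
f 16 17 18
f 16 18 4
f 17 1 19
f 17 19 18
f 18 19 20
f 18 20 4
f 19 1 21
f 19 21 20
f 20 21 22
f 20 22 4
f 21 1 23
f 21 23 22
f 22 23 24
f 22 24 4
f 23 1 25
f 23 25 24
f 24 25 26
f 24 26 4
f 25 1 27
f 25 27 26
f 26 27 28
f 26 28 4
f 27 1 2
f 27 2 28
f 28 2 3
f 28 3 4
f 30 32 29
f 33 30 29
f 29 32 31
f 31 33 29
f 30 36 32
f 34 30 33
f 34 36 30
f 32 36 31
f 35 33 31
f 31 36 35
f 35 34 33
f 36 34 35
f 38 40 37
f 41 38 37
f 37 40 39
f 39 41 37
f 38 44 40
f 42 38 41
f 42 44 38
f 40 44 39
f 43 41 39
f 39 44 43
f 43 42 41
f 44 42 43
f 46 45 48
f 46 48 47
f 48 45 49
f 48 49 47
f 49 45 50
f 49 50 47
f 50 45 51
f 50 51 47
f 51 45 52
f 51 52 47
f 52 45 53
f 52 53 47
f 53 45 54
f 53 54 47
f 54 45 55
f 54 55 47
f 55 45 56
f 55 56 47
f 56 45 57
f 56 57 47
f 57 45 58
f 57 58 47
f 58 45 46
f 58 46 47



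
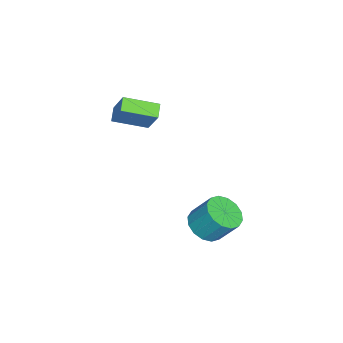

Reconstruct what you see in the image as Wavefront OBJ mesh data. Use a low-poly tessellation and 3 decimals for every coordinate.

v 2.65 0.36 -4.221
v 3.422 0.82 -4.636
v 3.543 1.739 -3.394
v 2.77 1.28 -2.979
v 3.011 1.084 -4.792
v 3.132 2.003 -3.55
v 2.503 1.154 -4.794
v 2.624 2.073 -3.552
v 2.035 1.011 -4.643
v 2.156 1.931 -3.401
v 1.731 0.694 -4.379
v 1.852 1.614 -3.137
v 1.673 0.288 -4.072
v 1.794 1.207 -2.83
v 1.877 -0.099 -3.806
v 1.998 0.82 -2.564
v 2.288 -0.363 -3.65
v 2.409 0.556 -2.408
v 2.796 -0.433 -3.648
v 2.917 0.486 -2.406
v 3.264 -0.291 -3.799
v 3.385 0.629 -2.557
v 3.568 0.026 -4.063
v 3.689 0.946 -2.821
v 3.626 0.433 -4.37
v 3.747 1.352 -3.128
v 1.132 -4.369 1.09
v 0.412 -4.446 1.475
v 0.671 -2.759 0.549
v -0.049 -2.836 0.934
v 1.769 -3.744 2.406
v 1.049 -3.821 2.791
v 1.308 -2.134 1.865
v 0.588 -2.211 2.25
f 2 1 5
f 2 5 3
f 3 5 6
f 3 6 4
f 5 1 7
f 5 7 6
f 6 7 8
f 6 8 4
f 7 1 9
f 7 9 8
f 8 9 10
f 8 10 4
f 9 1 11
f 9 11 10
f 10 11 12
f 10 12 4
f 11 1 13
f 11 13 12
f 12 13 14
f 12 14 4
f 13 1 15
f 13 15 14
f 14 15 16
f 14 16 4
f 15 1 17
f 15 17 16
f 16 17 18
f 16 18 4
f 17 1 19
f 17 19 18
f 18 19 20
f 18 20 4
f 19 1 21
f 19 21 20
f 20 21 22
f 20 22 4
f 21 1 23
f 21 23 22
f 22 23 24
f 22 24 4
f 23 1 25
f 23 25 24
f 24 25 26
f 24 26 4
f 25 1 2
f 25 2 26
f 26 2 3
f 26 3 4
f 28 30 27
f 31 28 27
f 27 30 29
f 29 31 27
f 28 34 30
f 32 28 31
f 32 34 28
f 30 34 29
f 33 31 29
f 29 34 33
f 33 32 31
f 34 32 33



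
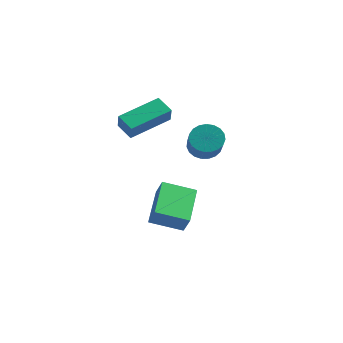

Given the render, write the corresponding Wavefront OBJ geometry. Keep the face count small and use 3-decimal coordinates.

v 0.716 -0.81 0.995
v 1.133 -1.061 0.385
v 2.081 -2.182 1.496
v 1.664 -1.93 2.105
v 1.309 -0.81 0.489
v 2.257 -1.93 1.599
v 1.383 -0.558 0.679
v 2.331 -1.678 1.789
v 1.342 -0.35 0.925
v 2.29 -1.47 2.035
v 1.193 -0.221 1.182
v 2.14 -1.342 2.292
v 0.961 -0.195 1.407
v 1.908 -1.315 2.517
v 0.686 -0.274 1.561
v 1.634 -1.394 2.671
v 0.417 -0.446 1.617
v 1.365 -1.567 2.727
v 0.2 -0.681 1.565
v 1.148 -1.802 2.675
v 0.072 -0.939 1.415
v 1.019 -2.059 2.525
v 0.055 -1.174 1.192
v 1.003 -2.294 2.302
v 0.153 -1.346 0.935
v 1.1 -2.466 2.045
v 0.348 -1.425 0.689
v 1.295 -2.546 1.799
v 0.606 -1.398 0.495
v 1.554 -2.519 1.605
v 0.884 -1.27 0.388
v 1.832 -2.39 1.498
v -2.665 -2.579 1.913
v -2.28 -3.012 2.728
v -1.93 -0.69 2.568
v -1.545 -1.123 3.383
v -1.835 -2.737 1.437
v -1.45 -3.17 2.252
v -1.1 -0.848 2.092
v -0.715 -1.281 2.907
v 0.458 -1.972 -3.903
v -0.779 -2.884 -3.39
v -0.451 -0.232 -3.002
v -1.688 -1.143 -2.49
v 0.948 -2.157 -3.05
v -0.289 -3.068 -2.538
v 0.039 -0.416 -2.15
v -1.198 -1.328 -1.637
f 2 1 5
f 2 5 3
f 3 5 6
f 3 6 4
f 5 1 7
f 5 7 6
f 6 7 8
f 6 8 4
f 7 1 9
f 7 9 8
f 8 9 10
f 8 10 4
f 9 1 11
f 9 11 10
f 10 11 12
f 10 12 4
f 11 1 13
f 11 13 12
f 12 13 14
f 12 14 4
f 13 1 15
f 13 15 14
f 14 15 16
f 14 16 4
f 15 1 17
f 15 17 16
f 16 17 18
f 16 18 4
f 17 1 19
f 17 19 18
f 18 19 20
f 18 20 4
f 19 1 21
f 19 21 20
f 20 21 22
f 20 22 4
f 21 1 23
f 21 23 22
f 22 23 24
f 22 24 4
f 23 1 25
f 23 25 24
f 24 25 26
f 24 26 4
f 25 1 27
f 25 27 26
f 26 27 28
f 26 28 4
f 27 1 29
f 27 29 28
f 28 29 30
f 28 30 4
f 29 1 31
f 29 31 30
f 30 31 32
f 30 32 4
f 31 1 2
f 31 2 32
f 32 2 3
f 32 3 4
f 34 36 33
f 37 34 33
f 33 36 35
f 35 37 33
f 34 40 36
f 38 34 37
f 38 40 34
f 36 40 35
f 39 37 35
f 35 40 39
f 39 38 37
f 40 38 39
f 42 44 41
f 45 42 41
f 41 44 43
f 43 45 41
f 42 48 44
f 46 42 45
f 46 48 42
f 44 48 43
f 47 45 43
f 43 48 47
f 47 46 45
f 48 46 47



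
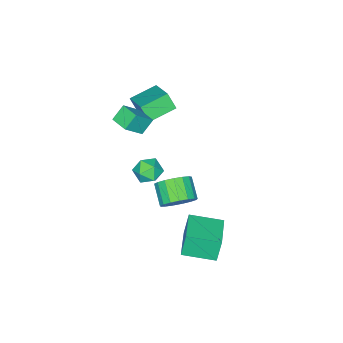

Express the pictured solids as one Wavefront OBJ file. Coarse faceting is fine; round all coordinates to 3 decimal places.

v 2.437 1.699 -3.825
v 2.121 1.782 -2.392
v 1.46 3.264 -4.131
v 1.144 3.347 -2.697
v 4.096 2.793 -3.523
v 3.78 2.876 -2.089
v 3.119 4.358 -3.828
v 2.803 4.441 -2.395
v 1.885 -2.308 2.756
v 1.177 -2.156 3.489
v 2.16 -1.244 2.799
v 1.452 -1.091 3.532
v 2.888 -2.609 3.788
v 2.18 -2.456 4.521
v 3.163 -1.544 3.831
v 2.455 -1.392 4.564
v -0.026 -3.275 1.622
v -0.001 -3.838 2.555
v -1.475 -2.636 2.047
v -1.45 -3.199 2.98
v 0.89 -1.781 2.5
v 0.915 -2.344 3.433
v -0.559 -1.142 2.925
v -0.534 -1.705 3.858
v 2.437 -0.112 0.898
v 3.075 0.334 0.528
v 3.285 -0.454 1.952
v 3.923 -0.008 1.582
v 3.243 0.407 1.911
v 2.719 0.618 1.26
v 3.641 -0.738 1.22
v 3.117 -0.527 0.569
v 3.82 -0.053 0.727
v 3.574 0.654 1.155
v 2.786 -0.774 1.325
v 2.54 -0.067 1.753
v 1.027 0.258 -3.328
v 1.78 0.296 -2.627
v 1.087 -0.639 -1.831
v 0.333 -0.678 -2.532
v 1.467 0.649 -2.483
v 0.774 -0.286 -1.688
v 1.054 0.913 -2.534
v 0.361 -0.022 -1.738
v 0.634 1.027 -2.766
v -0.059 0.091 -1.97
v 0.304 0.964 -3.127
v -0.389 0.029 -2.331
v 0.14 0.739 -3.534
v -0.553 -0.196 -2.738
v 0.179 0.404 -3.894
v -0.515 -0.531 -3.098
v 0.412 0.036 -4.124
v -0.281 -0.899 -3.328
v 0.785 -0.282 -4.172
v 0.092 -1.217 -3.376
v 1.215 -0.476 -4.026
v 0.522 -1.411 -3.23
v 1.601 -0.502 -3.721
v 0.908 -1.437 -2.925
v 1.855 -0.354 -3.325
v 1.162 -1.289 -2.529
v 1.92 -0.066 -2.93
v 1.227 -1.001 -2.135
f 2 4 1
f 5 2 1
f 1 4 3
f 3 5 1
f 2 8 4
f 6 2 5
f 6 8 2
f 4 8 3
f 7 5 3
f 3 8 7
f 7 6 5
f 8 6 7
f 10 12 9
f 13 10 9
f 9 12 11
f 11 13 9
f 10 16 12
f 14 10 13
f 14 16 10
f 12 16 11
f 15 13 11
f 11 16 15
f 15 14 13
f 16 14 15
f 18 20 17
f 21 18 17
f 17 20 19
f 19 21 17
f 18 24 20
f 22 18 21
f 22 24 18
f 20 24 19
f 23 21 19
f 19 24 23
f 23 22 21
f 24 22 23
f 25 36 30
f 25 30 26
f 25 26 32
f 25 32 35
f 25 35 36
f 26 30 34
f 30 36 29
f 36 35 27
f 35 32 31
f 32 26 33
f 28 34 29
f 28 29 27
f 28 27 31
f 28 31 33
f 28 33 34
f 29 34 30
f 27 29 36
f 31 27 35
f 33 31 32
f 34 33 26
f 38 37 41
f 38 41 39
f 39 41 42
f 39 42 40
f 41 37 43
f 41 43 42
f 42 43 44
f 42 44 40
f 43 37 45
f 43 45 44
f 44 45 46
f 44 46 40
f 45 37 47
f 45 47 46
f 46 47 48
f 46 48 40
f 47 37 49
f 47 49 48
f 48 49 50
f 48 50 40
f 49 37 51
f 49 51 50
f 50 51 52
f 50 52 40
f 51 37 53
f 51 53 52
f 52 53 54
f 52 54 40
f 53 37 55
f 53 55 54
f 54 55 56
f 54 56 40
f 55 37 57
f 55 57 56
f 56 57 58
f 56 58 40
f 57 37 59
f 57 59 58
f 58 59 60
f 58 60 40
f 59 37 61
f 59 61 60
f 60 61 62
f 60 62 40
f 61 37 63
f 61 63 62
f 62 63 64
f 62 64 40
f 63 37 38
f 63 38 64
f 64 38 39
f 64 39 40



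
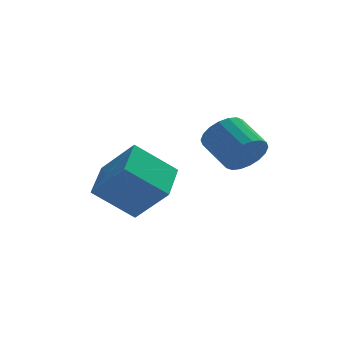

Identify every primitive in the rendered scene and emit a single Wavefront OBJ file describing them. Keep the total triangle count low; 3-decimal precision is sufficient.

v -1.229 1.386 -0.673
v -0.263 0.614 0.608
v -0.654 2.854 -0.222
v 0.311 2.083 1.059
v 0.169 1.197 -1.839
v 1.134 0.426 -0.558
v 0.743 2.666 -1.388
v 1.709 1.894 -0.107
v 3.349 -0.772 1.474
v 3.865 -0.307 1.057
v 3.347 0.816 1.668
v 2.831 0.352 2.086
v 3.577 -0.322 0.841
v 3.059 0.802 1.452
v 3.244 -0.426 0.75
v 2.726 0.698 1.361
v 2.932 -0.598 0.802
v 2.414 0.525 1.413
v 2.702 -0.805 0.988
v 2.185 0.319 1.599
v 2.601 -1.005 1.27
v 2.083 0.118 1.881
v 2.647 -1.159 1.592
v 2.13 -0.035 2.203
v 2.833 -1.236 1.892
v 2.315 -0.113 2.503
v 3.121 -1.222 2.108
v 2.603 -0.098 2.719
v 3.454 -1.118 2.199
v 2.936 0.006 2.81
v 3.766 -0.945 2.147
v 3.248 0.178 2.758
v 3.995 -0.739 1.961
v 3.478 0.385 2.572
v 4.097 -0.538 1.679
v 3.579 0.585 2.29
v 4.05 -0.385 1.357
v 3.533 0.739 1.968
f 2 4 1
f 5 2 1
f 1 4 3
f 3 5 1
f 2 8 4
f 6 2 5
f 6 8 2
f 4 8 3
f 7 5 3
f 3 8 7
f 7 6 5
f 8 6 7
f 10 9 13
f 10 13 11
f 11 13 14
f 11 14 12
f 13 9 15
f 13 15 14
f 14 15 16
f 14 16 12
f 15 9 17
f 15 17 16
f 16 17 18
f 16 18 12
f 17 9 19
f 17 19 18
f 18 19 20
f 18 20 12
f 19 9 21
f 19 21 20
f 20 21 22
f 20 22 12
f 21 9 23
f 21 23 22
f 22 23 24
f 22 24 12
f 23 9 25
f 23 25 24
f 24 25 26
f 24 26 12
f 25 9 27
f 25 27 26
f 26 27 28
f 26 28 12
f 27 9 29
f 27 29 28
f 28 29 30
f 28 30 12
f 29 9 31
f 29 31 30
f 30 31 32
f 30 32 12
f 31 9 33
f 31 33 32
f 32 33 34
f 32 34 12
f 33 9 35
f 33 35 34
f 34 35 36
f 34 36 12
f 35 9 37
f 35 37 36
f 36 37 38
f 36 38 12
f 37 9 10
f 37 10 38
f 38 10 11
f 38 11 12



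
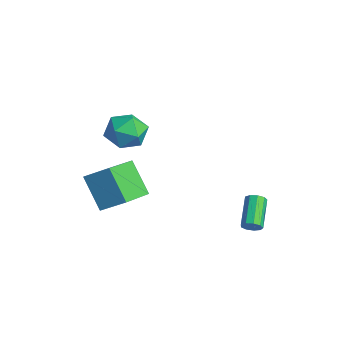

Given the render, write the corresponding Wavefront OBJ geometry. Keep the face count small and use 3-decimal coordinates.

v -3.898 -3.292 -3.474
v -5.202 -3.593 -1.83
v -3.025 -2.319 -2.603
v -4.33 -2.621 -0.959
v -2.69 -4.959 -2.821
v -3.995 -5.261 -1.177
v -1.818 -3.987 -1.95
v -3.122 -4.288 -0.306
v 0.658 1.329 -3.618
v 1.039 1.588 -3.335
v -0.218 2.41 -2.399
v -0.598 2.151 -2.682
v 0.946 1.785 -3.633
v -0.311 2.608 -2.697
v 0.719 1.769 -3.924
v -0.538 2.592 -2.988
v 0.463 1.547 -4.072
v -0.793 2.37 -3.136
v 0.299 1.223 -4.007
v -0.958 2.045 -3.071
v 0.303 0.948 -3.76
v -0.954 1.771 -2.824
v 0.473 0.851 -3.447
v -0.784 1.674 -2.511
v 0.73 0.978 -3.214
v -0.527 1.801 -2.278
v 0.953 1.269 -3.17
v -0.303 2.092 -2.233
v -2.452 -2.543 2.501
v -1.698 -3.392 2.468
v -3.802 -3.728 2.112
v -3.048 -4.577 2.079
v -3.295 -4.075 3.068
v -2.461 -3.342 3.308
v -3.039 -3.778 1.272
v -2.205 -3.045 1.512
v -2.061 -4.154 1.709
v -2.219 -4.338 2.818
v -3.281 -2.782 1.762
v -3.439 -2.966 2.871
f 2 4 1
f 5 2 1
f 1 4 3
f 3 5 1
f 2 8 4
f 6 2 5
f 6 8 2
f 4 8 3
f 7 5 3
f 3 8 7
f 7 6 5
f 8 6 7
f 10 9 13
f 10 13 11
f 11 13 14
f 11 14 12
f 13 9 15
f 13 15 14
f 14 15 16
f 14 16 12
f 15 9 17
f 15 17 16
f 16 17 18
f 16 18 12
f 17 9 19
f 17 19 18
f 18 19 20
f 18 20 12
f 19 9 21
f 19 21 20
f 20 21 22
f 20 22 12
f 21 9 23
f 21 23 22
f 22 23 24
f 22 24 12
f 23 9 25
f 23 25 24
f 24 25 26
f 24 26 12
f 25 9 27
f 25 27 26
f 26 27 28
f 26 28 12
f 27 9 10
f 27 10 28
f 28 10 11
f 28 11 12
f 29 40 34
f 29 34 30
f 29 30 36
f 29 36 39
f 29 39 40
f 30 34 38
f 34 40 33
f 40 39 31
f 39 36 35
f 36 30 37
f 32 38 33
f 32 33 31
f 32 31 35
f 32 35 37
f 32 37 38
f 33 38 34
f 31 33 40
f 35 31 39
f 37 35 36
f 38 37 30



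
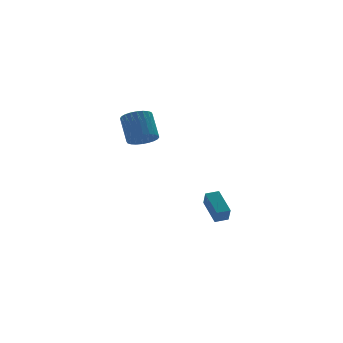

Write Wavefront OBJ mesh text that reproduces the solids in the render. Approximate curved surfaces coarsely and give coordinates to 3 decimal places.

v -2.576 0.063 3.006
v -1.969 0.614 2.488
v -1.837 1.868 3.975
v -2.444 1.317 4.494
v -2.304 0.763 2.392
v -2.171 2.017 3.88
v -2.68 0.805 2.39
v -2.547 2.059 3.878
v -3.04 0.734 2.482
v -2.908 1.988 3.969
v -3.33 0.561 2.653
v -3.197 1.815 4.141
v -3.505 0.313 2.879
v -3.372 1.566 4.366
v -3.538 0.026 3.123
v -3.406 1.28 4.611
v -3.426 -0.255 3.35
v -3.293 0.999 4.838
v -3.183 -0.488 3.525
v -3.051 0.766 5.012
v -2.849 -0.637 3.62
v -2.716 0.617 5.108
v -2.473 -0.679 3.622
v -2.34 0.575 5.11
v -2.112 -0.608 3.531
v -1.98 0.646 5.018
v -1.823 -0.435 3.359
v -1.69 0.819 4.847
v -1.648 -0.186 3.134
v -1.515 1.067 4.621
v -1.614 0.1 2.889
v -1.482 1.354 4.377
v -1.727 0.381 2.662
v -1.594 1.635 4.15
v 2.583 0.998 -4.902
v 2.416 0.396 -3.902
v 2.634 2.69 -3.875
v 2.467 2.088 -2.875
v 3.473 0.912 -4.805
v 3.306 0.31 -3.805
v 3.524 2.604 -3.778
v 3.357 2.002 -2.778
f 2 1 5
f 2 5 3
f 3 5 6
f 3 6 4
f 5 1 7
f 5 7 6
f 6 7 8
f 6 8 4
f 7 1 9
f 7 9 8
f 8 9 10
f 8 10 4
f 9 1 11
f 9 11 10
f 10 11 12
f 10 12 4
f 11 1 13
f 11 13 12
f 12 13 14
f 12 14 4
f 13 1 15
f 13 15 14
f 14 15 16
f 14 16 4
f 15 1 17
f 15 17 16
f 16 17 18
f 16 18 4
f 17 1 19
f 17 19 18
f 18 19 20
f 18 20 4
f 19 1 21
f 19 21 20
f 20 21 22
f 20 22 4
f 21 1 23
f 21 23 22
f 22 23 24
f 22 24 4
f 23 1 25
f 23 25 24
f 24 25 26
f 24 26 4
f 25 1 27
f 25 27 26
f 26 27 28
f 26 28 4
f 27 1 29
f 27 29 28
f 28 29 30
f 28 30 4
f 29 1 31
f 29 31 30
f 30 31 32
f 30 32 4
f 31 1 33
f 31 33 32
f 32 33 34
f 32 34 4
f 33 1 2
f 33 2 34
f 34 2 3
f 34 3 4
f 36 38 35
f 39 36 35
f 35 38 37
f 37 39 35
f 36 42 38
f 40 36 39
f 40 42 36
f 38 42 37
f 41 39 37
f 37 42 41
f 41 40 39
f 42 40 41



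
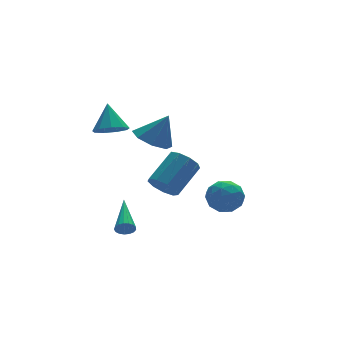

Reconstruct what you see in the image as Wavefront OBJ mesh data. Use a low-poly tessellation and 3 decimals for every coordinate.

v 1.171 -1.163 -3.054
v 1.62 -0.902 -2.201
v 1.62 -2.698 -2.819
v 2.069 -2.437 -1.966
v 1.072 -2.413 -2.034
v 0.795 -1.465 -2.179
v 2.445 -2.135 -2.841
v 2.168 -1.187 -2.986
v 2.407 -1.502 -2.069
v 1.559 -1.674 -1.57
v 1.681 -1.926 -3.45
v 0.833 -2.098 -2.951
v 1.356 -0.898 -2.648
v 1.884 -2.702 -2.372
v 1.298 -2.688 -2.412
v 1.562 -2.535 -1.91
v 0.871 -1.229 -2.635
v 1.135 -1.075 -2.134
v 0.813 -1.963 -2.036
v 2.105 -2.525 -2.886
v 2.369 -2.371 -2.385
v 1.678 -1.065 -3.11
v 1.942 -0.912 -2.608
v 2.427 -1.637 -2.984
v 2.083 -1.097 -2.069
v 2.346 -1.999 -1.931
v 2.568 -1.822 -2.445
v 2.404 -1.265 -2.531
v 1.584 -1.198 -1.776
v 1.848 -2.1 -1.638
v 1.262 -2.087 -1.678
v 1.099 -1.529 -1.763
v 2.047 -1.551 -1.699
v 1.392 -1.5 -3.382
v 1.656 -2.402 -3.244
v 2.141 -2.071 -3.257
v 1.978 -1.513 -3.342
v 0.894 -1.601 -3.089
v 1.157 -2.503 -2.951
v 0.836 -2.335 -2.489
v 0.672 -1.778 -2.575
v 1.193 -2.049 -3.321
v -2.381 -3.133 -0.089
v -1.885 -3.19 -0.74
v -0.424 -2.563 0.318
v -0.919 -2.507 0.969
v -2.118 -2.68 -0.72
v -0.657 -2.053 0.338
v -2.474 -2.382 -0.405
v -1.013 -1.756 0.654
v -2.786 -2.436 0.058
v -1.325 -1.809 1.117
v -2.909 -2.816 0.452
v -1.447 -2.19 1.51
v -2.784 -3.345 0.593
v -1.323 -2.718 1.651
v -2.47 -3.774 0.414
v -1.009 -3.148 1.473
v -2.115 -3.904 0
v -0.654 -3.277 1.059
v -1.884 -3.673 -0.456
v -0.423 -3.046 0.603
v -3.641 -1.815 -3.207
v -3.392 -1.757 -3.648
v -2.779 0.035 -2.473
v -3.604 -1.643 -3.686
v -3.825 -1.568 -3.614
v -4.004 -1.551 -3.449
v -4.1 -1.593 -3.228
v -4.091 -1.687 -3.003
v -3.978 -1.81 -2.825
v -3.789 -1.935 -2.734
v -3.565 -2.032 -2.752
v -3.36 -2.079 -2.874
v -3.218 -2.066 -3.072
v -3.174 -1.996 -3.302
v -3.236 -1.884 -3.51
v -3.673 -0.54 2.71
v -2.936 -0.959 2.851
v -3.387 0.38 3.95
v -2.843 -0.503 2.491
v -3.138 -0.064 2.234
v -3.684 0.152 2.199
v -4.225 0.045 2.404
v -4.508 -0.336 2.752
v -4.4 -0.812 3.081
v -3.952 -1.161 3.236
v -3.374 -1.219 3.145
v -2.442 -2.231 2.629
v -1.671 -2.702 2.154
v -1.698 -2.429 4.031
v -1.564 -1.93 2.206
v -1.971 -1.335 2.505
v -2.654 -1.265 2.877
v -3.212 -1.761 3.103
v -3.32 -2.532 3.051
v -2.913 -3.127 2.752
v -2.23 -3.197 2.38
f 1 38 17
f 38 12 41
f 17 41 6
f 38 41 17
f 1 17 13
f 17 6 18
f 13 18 2
f 17 18 13
f 1 13 22
f 13 2 23
f 22 23 8
f 13 23 22
f 1 22 34
f 22 8 37
f 34 37 11
f 22 37 34
f 1 34 38
f 34 11 42
f 38 42 12
f 34 42 38
f 2 18 29
f 18 6 32
f 29 32 10
f 18 32 29
f 6 41 19
f 41 12 40
f 19 40 5
f 41 40 19
f 12 42 39
f 42 11 35
f 39 35 3
f 42 35 39
f 11 37 36
f 37 8 24
f 36 24 7
f 37 24 36
f 8 23 28
f 23 2 25
f 28 25 9
f 23 25 28
f 4 30 16
f 30 10 31
f 16 31 5
f 30 31 16
f 4 16 14
f 16 5 15
f 14 15 3
f 16 15 14
f 4 14 21
f 14 3 20
f 21 20 7
f 14 20 21
f 4 21 26
f 21 7 27
f 26 27 9
f 21 27 26
f 4 26 30
f 26 9 33
f 30 33 10
f 26 33 30
f 5 31 19
f 31 10 32
f 19 32 6
f 31 32 19
f 3 15 39
f 15 5 40
f 39 40 12
f 15 40 39
f 7 20 36
f 20 3 35
f 36 35 11
f 20 35 36
f 9 27 28
f 27 7 24
f 28 24 8
f 27 24 28
f 10 33 29
f 33 9 25
f 29 25 2
f 33 25 29
f 44 43 47
f 44 47 45
f 45 47 48
f 45 48 46
f 47 43 49
f 47 49 48
f 48 49 50
f 48 50 46
f 49 43 51
f 49 51 50
f 50 51 52
f 50 52 46
f 51 43 53
f 51 53 52
f 52 53 54
f 52 54 46
f 53 43 55
f 53 55 54
f 54 55 56
f 54 56 46
f 55 43 57
f 55 57 56
f 56 57 58
f 56 58 46
f 57 43 59
f 57 59 58
f 58 59 60
f 58 60 46
f 59 43 61
f 59 61 60
f 60 61 62
f 60 62 46
f 61 43 44
f 61 44 62
f 62 44 45
f 62 45 46
f 64 63 66
f 64 66 65
f 66 63 67
f 66 67 65
f 67 63 68
f 67 68 65
f 68 63 69
f 68 69 65
f 69 63 70
f 69 70 65
f 70 63 71
f 70 71 65
f 71 63 72
f 71 72 65
f 72 63 73
f 72 73 65
f 73 63 74
f 73 74 65
f 74 63 75
f 74 75 65
f 75 63 76
f 75 76 65
f 76 63 77
f 76 77 65
f 77 63 64
f 77 64 65
f 79 78 81
f 79 81 80
f 81 78 82
f 81 82 80
f 82 78 83
f 82 83 80
f 83 78 84
f 83 84 80
f 84 78 85
f 84 85 80
f 85 78 86
f 85 86 80
f 86 78 87
f 86 87 80
f 87 78 88
f 87 88 80
f 88 78 79
f 88 79 80
f 90 89 92
f 90 92 91
f 92 89 93
f 92 93 91
f 93 89 94
f 93 94 91
f 94 89 95
f 94 95 91
f 95 89 96
f 95 96 91
f 96 89 97
f 96 97 91
f 97 89 98
f 97 98 91
f 98 89 90
f 98 90 91



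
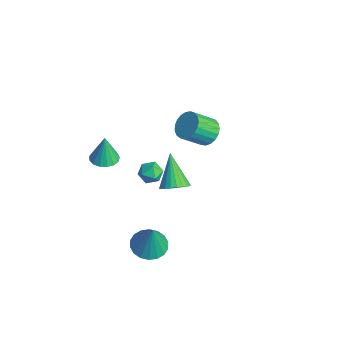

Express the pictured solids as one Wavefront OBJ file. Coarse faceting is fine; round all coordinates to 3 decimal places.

v -3.329 3.964 -0.054
v -2.795 4.451 0.531
v -2.877 3.182 1.66
v -3.411 2.696 1.074
v -3.151 4.565 0.633
v -3.232 3.296 1.762
v -3.537 4.574 0.616
v -3.618 3.306 1.745
v -3.887 4.479 0.483
v -3.969 3.21 1.612
v -4.141 4.294 0.258
v -4.222 3.025 1.386
v -4.255 4.052 -0.022
v -4.336 2.784 1.107
v -4.208 3.795 -0.308
v -4.29 2.527 0.821
v -4.01 3.568 -0.549
v -4.091 2.299 0.58
v -3.694 3.409 -0.705
v -3.775 2.14 0.424
v -3.315 3.346 -0.749
v -3.396 2.077 0.38
v -2.938 3.39 -0.672
v -3.02 2.121 0.457
v -2.629 3.533 -0.489
v -2.711 2.264 0.64
v -2.441 3.751 -0.23
v -2.523 2.482 0.898
v -2.407 4.006 0.059
v -2.489 2.737 1.187
v -2.532 4.253 0.328
v -2.614 2.985 1.457
v 1.037 -0.092 0.817
v 1.612 0.382 1.246
v -0.437 0.312 2.343
v 1.47 0.614 1.049
v 1.263 0.738 0.816
v 1.022 0.736 0.583
v 0.782 0.607 0.386
v 0.582 0.373 0.254
v 0.451 0.067 0.208
v 0.409 -0.262 0.255
v 0.462 -0.566 0.387
v 0.604 -0.798 0.585
v 0.811 -0.922 0.818
v 1.053 -0.919 1.051
v 1.292 -0.791 1.248
v 1.492 -0.556 1.38
v 1.624 -0.251 1.425
v 1.665 0.079 1.379
v 0.772 -1.669 3.204
v 1.224 -1.116 3.024
v 1.696 -2.284 3.636
v 2.148 -1.731 3.456
v 1.658 -1.644 3.999
v 1.087 -1.264 3.732
v 1.833 -2.136 2.928
v 1.262 -1.756 2.661
v 1.88 -1.405 2.854
v 1.772 -1.101 3.515
v 1.148 -2.299 3.145
v 1.04 -1.995 3.806
v -2.819 -2.548 0.867
v -2.004 -2.745 0.917
v -2.901 -2.452 2.593
v -2.005 -2.344 0.894
v -2.192 -1.989 0.866
v -2.523 -1.763 0.837
v -2.922 -1.716 0.816
v -3.297 -1.86 0.806
v -3.563 -2.162 0.811
v -3.658 -2.552 0.828
v -3.561 -2.941 0.854
v -3.294 -3.241 0.883
v -2.919 -3.381 0.909
v -2.52 -3.331 0.925
v -2.19 -3.101 0.928
v 3.704 -2.822 -0.42
v 4.33 -3.608 -0.599
v 4.216 -2.838 1.44
v 4.597 -3.248 -0.67
v 4.687 -2.803 -0.691
v 4.583 -2.363 -0.658
v 4.304 -2.013 -0.579
v 3.907 -1.824 -0.468
v 3.469 -1.832 -0.348
v 3.078 -2.037 -0.242
v 2.811 -2.397 -0.171
v 2.721 -2.842 -0.15
v 2.825 -3.282 -0.182
v 3.104 -3.632 -0.262
v 3.501 -3.821 -0.373
v 3.939 -3.812 -0.493
f 2 1 5
f 2 5 3
f 3 5 6
f 3 6 4
f 5 1 7
f 5 7 6
f 6 7 8
f 6 8 4
f 7 1 9
f 7 9 8
f 8 9 10
f 8 10 4
f 9 1 11
f 9 11 10
f 10 11 12
f 10 12 4
f 11 1 13
f 11 13 12
f 12 13 14
f 12 14 4
f 13 1 15
f 13 15 14
f 14 15 16
f 14 16 4
f 15 1 17
f 15 17 16
f 16 17 18
f 16 18 4
f 17 1 19
f 17 19 18
f 18 19 20
f 18 20 4
f 19 1 21
f 19 21 20
f 20 21 22
f 20 22 4
f 21 1 23
f 21 23 22
f 22 23 24
f 22 24 4
f 23 1 25
f 23 25 24
f 24 25 26
f 24 26 4
f 25 1 27
f 25 27 26
f 26 27 28
f 26 28 4
f 27 1 29
f 27 29 28
f 28 29 30
f 28 30 4
f 29 1 31
f 29 31 30
f 30 31 32
f 30 32 4
f 31 1 2
f 31 2 32
f 32 2 3
f 32 3 4
f 34 33 36
f 34 36 35
f 36 33 37
f 36 37 35
f 37 33 38
f 37 38 35
f 38 33 39
f 38 39 35
f 39 33 40
f 39 40 35
f 40 33 41
f 40 41 35
f 41 33 42
f 41 42 35
f 42 33 43
f 42 43 35
f 43 33 44
f 43 44 35
f 44 33 45
f 44 45 35
f 45 33 46
f 45 46 35
f 46 33 47
f 46 47 35
f 47 33 48
f 47 48 35
f 48 33 49
f 48 49 35
f 49 33 50
f 49 50 35
f 50 33 34
f 50 34 35
f 51 62 56
f 51 56 52
f 51 52 58
f 51 58 61
f 51 61 62
f 52 56 60
f 56 62 55
f 62 61 53
f 61 58 57
f 58 52 59
f 54 60 55
f 54 55 53
f 54 53 57
f 54 57 59
f 54 59 60
f 55 60 56
f 53 55 62
f 57 53 61
f 59 57 58
f 60 59 52
f 64 63 66
f 64 66 65
f 66 63 67
f 66 67 65
f 67 63 68
f 67 68 65
f 68 63 69
f 68 69 65
f 69 63 70
f 69 70 65
f 70 63 71
f 70 71 65
f 71 63 72
f 71 72 65
f 72 63 73
f 72 73 65
f 73 63 74
f 73 74 65
f 74 63 75
f 74 75 65
f 75 63 76
f 75 76 65
f 76 63 77
f 76 77 65
f 77 63 64
f 77 64 65
f 79 78 81
f 79 81 80
f 81 78 82
f 81 82 80
f 82 78 83
f 82 83 80
f 83 78 84
f 83 84 80
f 84 78 85
f 84 85 80
f 85 78 86
f 85 86 80
f 86 78 87
f 86 87 80
f 87 78 88
f 87 88 80
f 88 78 89
f 88 89 80
f 89 78 90
f 89 90 80
f 90 78 91
f 90 91 80
f 91 78 92
f 91 92 80
f 92 78 93
f 92 93 80
f 93 78 79
f 93 79 80



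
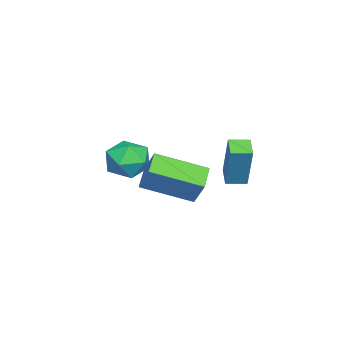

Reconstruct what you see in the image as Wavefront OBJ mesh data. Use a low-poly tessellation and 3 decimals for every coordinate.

v 2.063 -0.332 0.904
v 2.613 -1.153 0.881
v 0.747 -1.207 0.659
v 1.297 -2.028 0.636
v 1.182 -1.534 1.484
v 1.995 -0.993 1.636
v 1.365 -1.367 -0.096
v 2.178 -0.826 0.056
v 2.182 -1.792 0.263
v 2.069 -1.895 1.24
v 1.291 -0.465 0.3
v 1.178 -0.568 1.277
v -1.905 1.368 -0.944
v -1.295 1.768 1.015
v -2.276 2.142 -0.986
v -1.666 2.543 0.972
v -1.094 1.737 -1.272
v -0.484 2.138 0.686
v -1.465 2.512 -1.315
v -0.855 2.912 0.644
v 2.608 -0.155 0.842
v 2.975 0.376 1.864
v 1.956 1.73 0.095
v 2.324 2.262 1.118
v 3.636 0.018 0.382
v 4.004 0.55 1.405
v 2.985 1.904 -0.364
v 3.352 2.435 0.658
f 1 12 6
f 1 6 2
f 1 2 8
f 1 8 11
f 1 11 12
f 2 6 10
f 6 12 5
f 12 11 3
f 11 8 7
f 8 2 9
f 4 10 5
f 4 5 3
f 4 3 7
f 4 7 9
f 4 9 10
f 5 10 6
f 3 5 12
f 7 3 11
f 9 7 8
f 10 9 2
f 14 16 13
f 17 14 13
f 13 16 15
f 15 17 13
f 14 20 16
f 18 14 17
f 18 20 14
f 16 20 15
f 19 17 15
f 15 20 19
f 19 18 17
f 20 18 19
f 22 24 21
f 25 22 21
f 21 24 23
f 23 25 21
f 22 28 24
f 26 22 25
f 26 28 22
f 24 28 23
f 27 25 23
f 23 28 27
f 27 26 25
f 28 26 27

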